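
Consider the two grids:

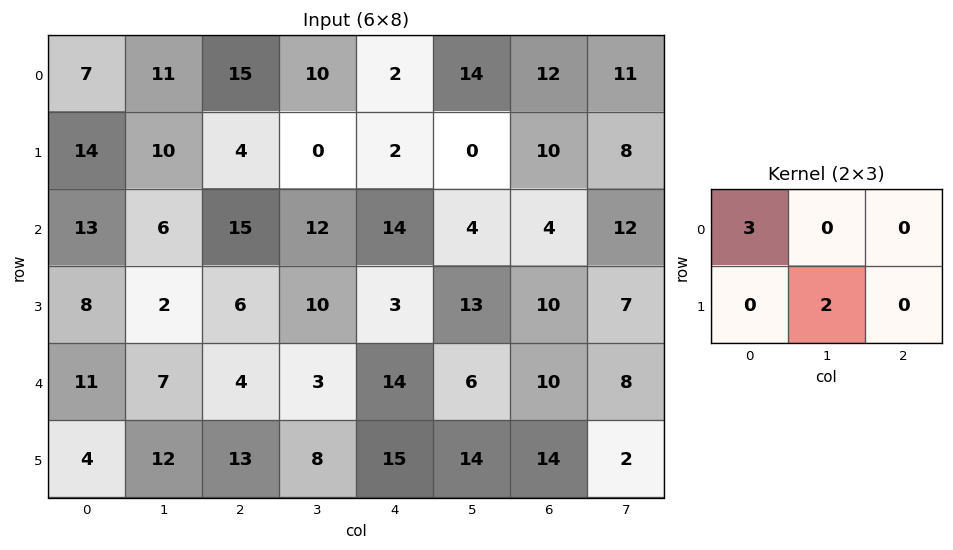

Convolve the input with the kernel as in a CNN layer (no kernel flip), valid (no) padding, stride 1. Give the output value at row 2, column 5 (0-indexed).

The receptive field on the input at this output position is [4 4 12 / 13 10 7]. Elementwise product with the kernel and sum: 4·3 + 10·2.

32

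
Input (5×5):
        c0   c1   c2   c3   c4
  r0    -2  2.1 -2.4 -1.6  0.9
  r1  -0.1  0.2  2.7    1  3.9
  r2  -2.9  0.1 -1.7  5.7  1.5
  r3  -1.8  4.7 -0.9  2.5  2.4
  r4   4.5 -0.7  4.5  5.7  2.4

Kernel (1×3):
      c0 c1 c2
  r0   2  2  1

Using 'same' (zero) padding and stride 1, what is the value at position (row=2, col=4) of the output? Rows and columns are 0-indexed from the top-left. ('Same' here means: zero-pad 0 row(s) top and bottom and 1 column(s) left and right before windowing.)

14.4

The receptive field on the zero-padded input at this output position is [5.7 1.5 0]. Elementwise product with the kernel and sum: 5.7·2 + 1.5·2 + 0·1.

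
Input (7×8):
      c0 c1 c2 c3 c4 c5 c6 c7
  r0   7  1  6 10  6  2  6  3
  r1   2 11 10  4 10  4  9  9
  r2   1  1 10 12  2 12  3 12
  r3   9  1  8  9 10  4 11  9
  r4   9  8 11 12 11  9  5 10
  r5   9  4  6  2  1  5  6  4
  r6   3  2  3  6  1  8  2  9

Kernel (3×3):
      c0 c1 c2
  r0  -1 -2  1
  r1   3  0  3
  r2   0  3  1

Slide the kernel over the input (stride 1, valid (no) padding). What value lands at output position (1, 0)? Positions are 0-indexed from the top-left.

30

The receptive field on the input at this output position is [2 11 10 / 1 1 10 / 9 1 8]. Elementwise product with the kernel and sum: 2·-1 + 11·-2 + 10·1 + 1·3 + 10·3 + 1·3 + 8·1.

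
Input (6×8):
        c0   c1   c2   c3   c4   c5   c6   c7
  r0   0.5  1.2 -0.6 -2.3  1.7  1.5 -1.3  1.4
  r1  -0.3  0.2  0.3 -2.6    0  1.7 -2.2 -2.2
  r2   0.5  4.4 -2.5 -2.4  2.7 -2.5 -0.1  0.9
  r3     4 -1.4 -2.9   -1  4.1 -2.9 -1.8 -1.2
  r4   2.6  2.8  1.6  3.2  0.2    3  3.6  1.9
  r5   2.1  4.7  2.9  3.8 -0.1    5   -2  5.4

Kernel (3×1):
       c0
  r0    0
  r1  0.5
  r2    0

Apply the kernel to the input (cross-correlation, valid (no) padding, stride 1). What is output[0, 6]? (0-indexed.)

-1.1

The receptive field on the input at this output position is [-1.3 / -2.2 / -0.1]. Elementwise product with the kernel and sum: -2.2·0.5.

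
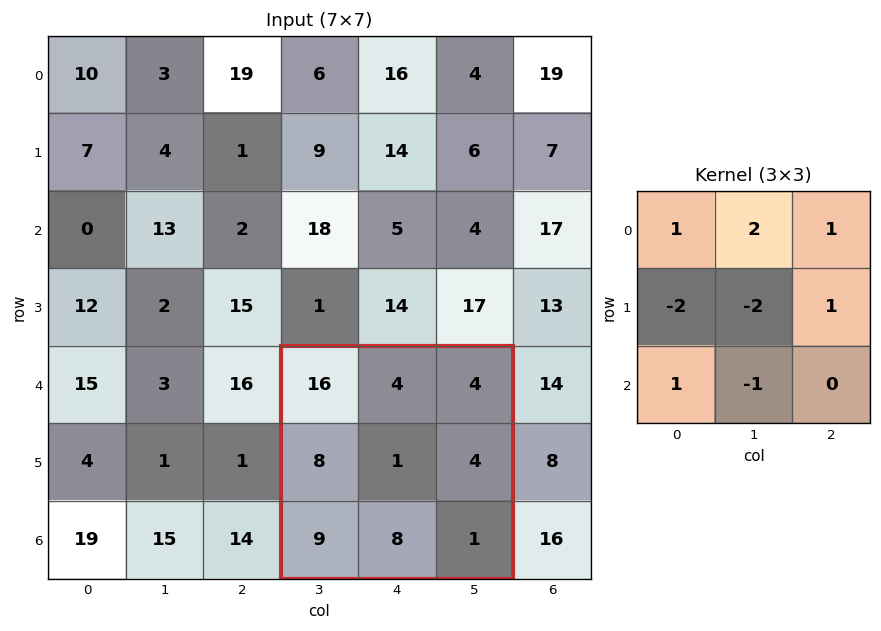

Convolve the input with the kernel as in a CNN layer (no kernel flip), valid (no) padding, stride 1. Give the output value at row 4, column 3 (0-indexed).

The receptive field on the input at this output position is [16 4 4 / 8 1 4 / 9 8 1]. Elementwise product with the kernel and sum: 16·1 + 4·2 + 4·1 + 8·-2 + 1·-2 + 4·1 + 9·1 + 8·-1.

15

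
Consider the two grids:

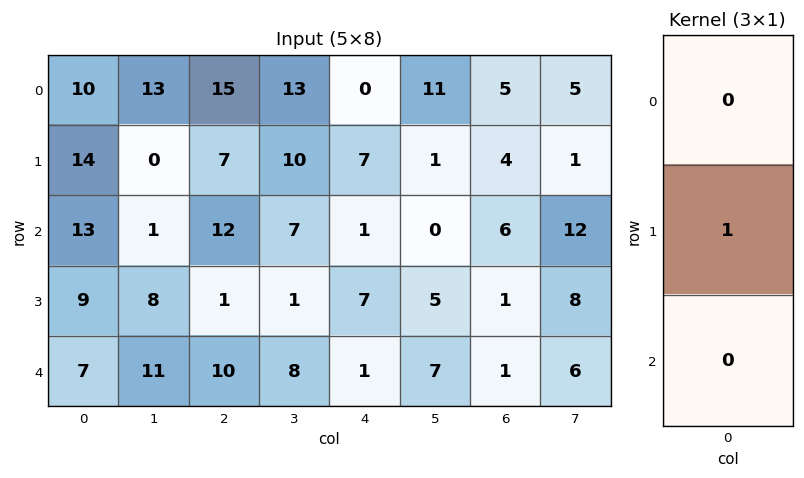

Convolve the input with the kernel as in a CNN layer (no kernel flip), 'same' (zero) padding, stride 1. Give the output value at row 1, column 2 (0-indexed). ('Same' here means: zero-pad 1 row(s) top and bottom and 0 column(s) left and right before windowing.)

7

The receptive field on the zero-padded input at this output position is [15 / 7 / 12]. Elementwise product with the kernel and sum: 7·1.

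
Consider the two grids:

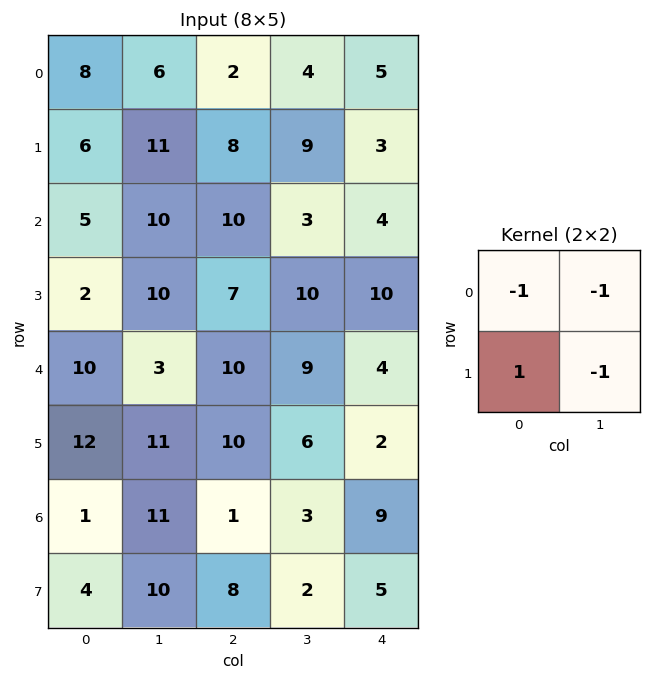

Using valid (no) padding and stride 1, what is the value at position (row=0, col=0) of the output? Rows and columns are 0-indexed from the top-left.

-19

The receptive field on the input at this output position is [8 6 / 6 11]. Elementwise product with the kernel and sum: 8·-1 + 6·-1 + 6·1 + 11·-1.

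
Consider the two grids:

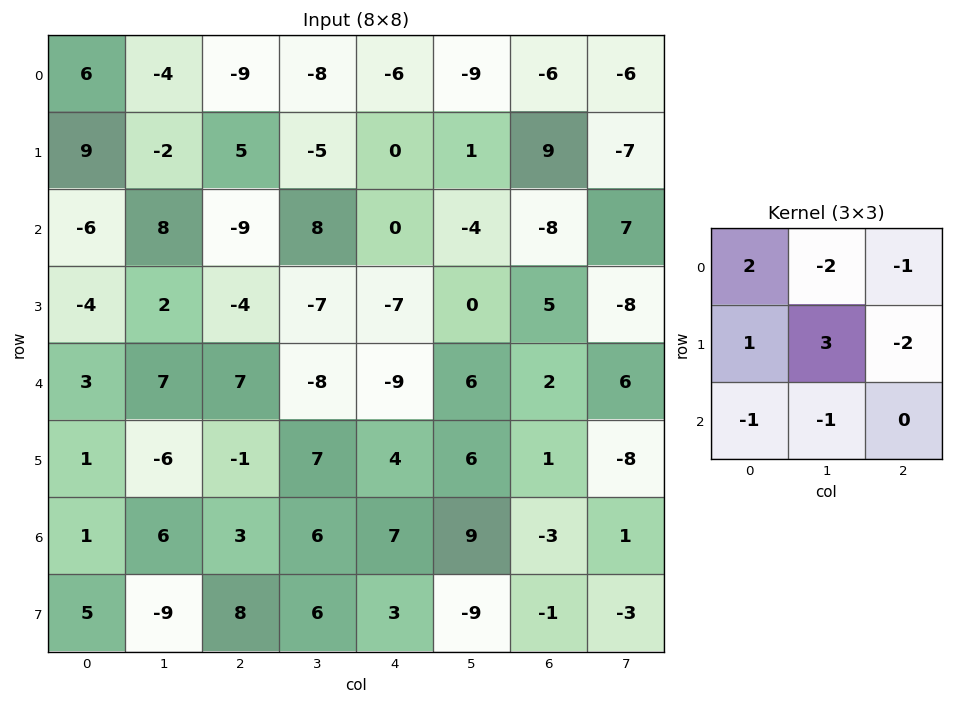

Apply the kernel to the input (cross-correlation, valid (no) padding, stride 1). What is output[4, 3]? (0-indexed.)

-10

The receptive field on the input at this output position is [-8 -9 6 / 7 4 6 / 6 7 9]. Elementwise product with the kernel and sum: -8·2 + -9·-2 + 6·-1 + 7·1 + 4·3 + 6·-2 + 6·-1 + 7·-1.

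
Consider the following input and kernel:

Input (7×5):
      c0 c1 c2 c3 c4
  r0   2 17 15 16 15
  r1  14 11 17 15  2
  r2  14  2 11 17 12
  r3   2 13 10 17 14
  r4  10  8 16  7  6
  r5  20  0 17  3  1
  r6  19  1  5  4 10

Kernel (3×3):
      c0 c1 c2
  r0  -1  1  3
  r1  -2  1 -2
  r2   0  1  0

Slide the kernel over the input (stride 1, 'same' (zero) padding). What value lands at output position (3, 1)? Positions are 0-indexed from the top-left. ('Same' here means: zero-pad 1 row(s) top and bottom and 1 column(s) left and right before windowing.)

The receptive field on the zero-padded input at this output position is [14 2 11 / 2 13 10 / 10 8 16]. Elementwise product with the kernel and sum: 14·-1 + 2·1 + 11·3 + 2·-2 + 13·1 + 10·-2 + 8·1.

18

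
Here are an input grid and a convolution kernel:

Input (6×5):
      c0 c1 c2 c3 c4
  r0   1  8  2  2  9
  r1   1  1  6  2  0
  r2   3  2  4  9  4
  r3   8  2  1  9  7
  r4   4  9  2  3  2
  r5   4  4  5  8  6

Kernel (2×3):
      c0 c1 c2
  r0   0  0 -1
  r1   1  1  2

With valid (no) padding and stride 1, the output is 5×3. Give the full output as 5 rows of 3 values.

12 9 -1
7 22 21
8 12 20
16 8 2
16 22 23

Output[0,0]: The receptive field on the input at this output position is [1 8 2 / 1 1 6]. Elementwise product with the kernel and sum: 2·-1 + 1·1 + 1·1 + 6·2.
Output[0,1]: The receptive field on the input at this output position is [8 2 2 / 1 6 2]. Elementwise product with the kernel and sum: 2·-1 + 1·1 + 6·1 + 2·2.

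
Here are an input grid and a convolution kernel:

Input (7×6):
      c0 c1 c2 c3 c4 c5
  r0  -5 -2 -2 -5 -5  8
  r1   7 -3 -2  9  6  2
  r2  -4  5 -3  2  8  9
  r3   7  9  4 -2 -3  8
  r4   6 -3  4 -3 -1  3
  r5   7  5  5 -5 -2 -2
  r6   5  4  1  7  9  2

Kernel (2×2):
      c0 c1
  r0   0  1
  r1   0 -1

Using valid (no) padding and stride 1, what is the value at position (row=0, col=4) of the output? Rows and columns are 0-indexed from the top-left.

6

The receptive field on the input at this output position is [-5 8 / 6 2]. Elementwise product with the kernel and sum: 8·1 + 2·-1.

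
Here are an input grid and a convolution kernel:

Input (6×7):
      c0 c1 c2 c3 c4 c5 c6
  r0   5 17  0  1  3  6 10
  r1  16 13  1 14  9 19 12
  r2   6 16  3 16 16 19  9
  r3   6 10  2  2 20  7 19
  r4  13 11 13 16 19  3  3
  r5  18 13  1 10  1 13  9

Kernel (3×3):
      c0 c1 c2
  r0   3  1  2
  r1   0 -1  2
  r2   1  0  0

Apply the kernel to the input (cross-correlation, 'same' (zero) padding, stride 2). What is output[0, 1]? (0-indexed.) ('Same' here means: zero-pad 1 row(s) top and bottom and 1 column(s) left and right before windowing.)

The receptive field on the zero-padded input at this output position is [0 0 0 / 17 0 1 / 13 1 14]. Elementwise product with the kernel and sum: 0·3 + 0·1 + 0·2 + 0·-1 + 1·2 + 13·1.

15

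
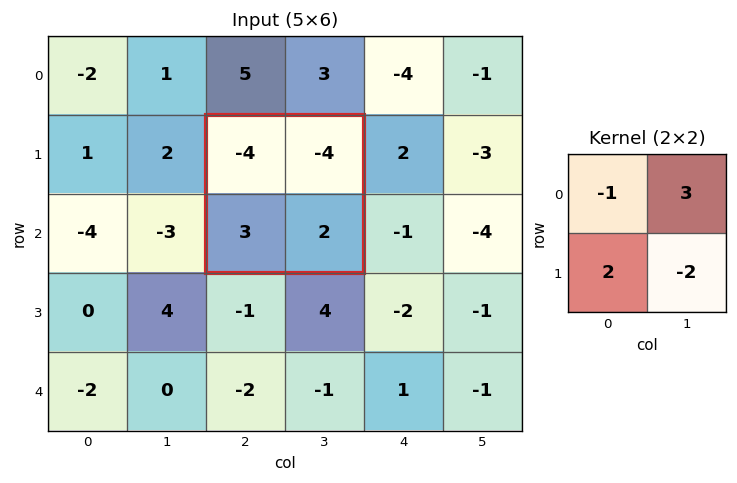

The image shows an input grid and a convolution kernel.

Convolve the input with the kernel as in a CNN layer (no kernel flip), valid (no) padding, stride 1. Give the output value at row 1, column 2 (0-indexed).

-6

The receptive field on the input at this output position is [-4 -4 / 3 2]. Elementwise product with the kernel and sum: -4·-1 + -4·3 + 3·2 + 2·-2.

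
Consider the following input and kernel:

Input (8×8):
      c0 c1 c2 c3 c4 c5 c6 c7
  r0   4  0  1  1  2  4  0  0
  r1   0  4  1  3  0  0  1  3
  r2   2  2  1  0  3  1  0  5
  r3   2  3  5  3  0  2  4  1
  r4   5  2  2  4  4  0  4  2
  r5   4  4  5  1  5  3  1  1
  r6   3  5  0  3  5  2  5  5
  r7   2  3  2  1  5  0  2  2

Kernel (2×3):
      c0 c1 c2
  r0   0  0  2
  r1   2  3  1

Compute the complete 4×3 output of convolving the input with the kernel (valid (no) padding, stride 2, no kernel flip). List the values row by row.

15 15 1
20 25 10
29 26 28
15 22 22

Output[0,0]: The receptive field on the input at this output position is [4 0 1 / 0 4 1]. Elementwise product with the kernel and sum: 1·2 + 0·2 + 4·3 + 1·1.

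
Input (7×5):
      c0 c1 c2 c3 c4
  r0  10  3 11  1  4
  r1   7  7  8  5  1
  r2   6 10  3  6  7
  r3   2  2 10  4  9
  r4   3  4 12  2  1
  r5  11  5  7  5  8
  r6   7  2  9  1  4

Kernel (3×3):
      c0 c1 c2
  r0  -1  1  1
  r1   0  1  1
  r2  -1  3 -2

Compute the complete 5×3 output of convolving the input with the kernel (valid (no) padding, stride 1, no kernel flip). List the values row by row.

37 9 1
5 35 -5
4 41 15
16 32 -2
6 45 -10

Output[0,0]: The receptive field on the input at this output position is [10 3 11 / 7 7 8 / 6 10 3]. Elementwise product with the kernel and sum: 10·-1 + 3·1 + 11·1 + 7·1 + 8·1 + 6·-1 + 10·3 + 3·-2.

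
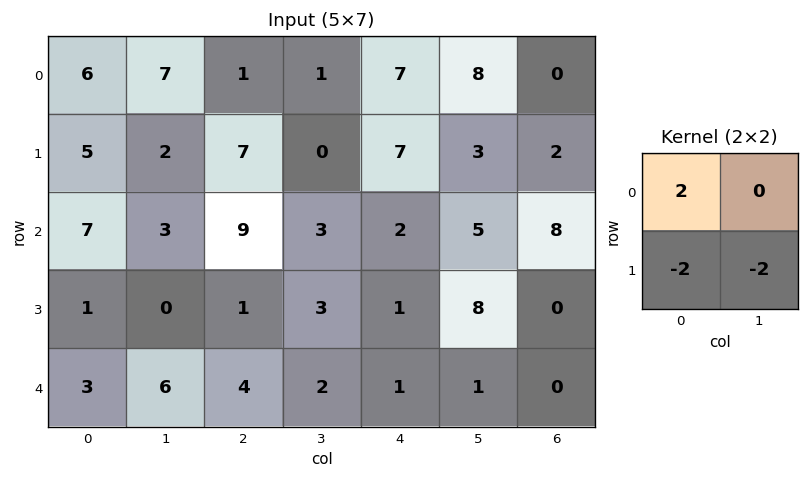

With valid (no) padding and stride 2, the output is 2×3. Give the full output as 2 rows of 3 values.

-2 -12 -6
12 10 -14

Output[0,0]: The receptive field on the input at this output position is [6 7 / 5 2]. Elementwise product with the kernel and sum: 6·2 + 5·-2 + 2·-2.
Output[0,1]: The receptive field on the input at this output position is [1 1 / 7 0]. Elementwise product with the kernel and sum: 1·2 + 7·-2 + 0·-2.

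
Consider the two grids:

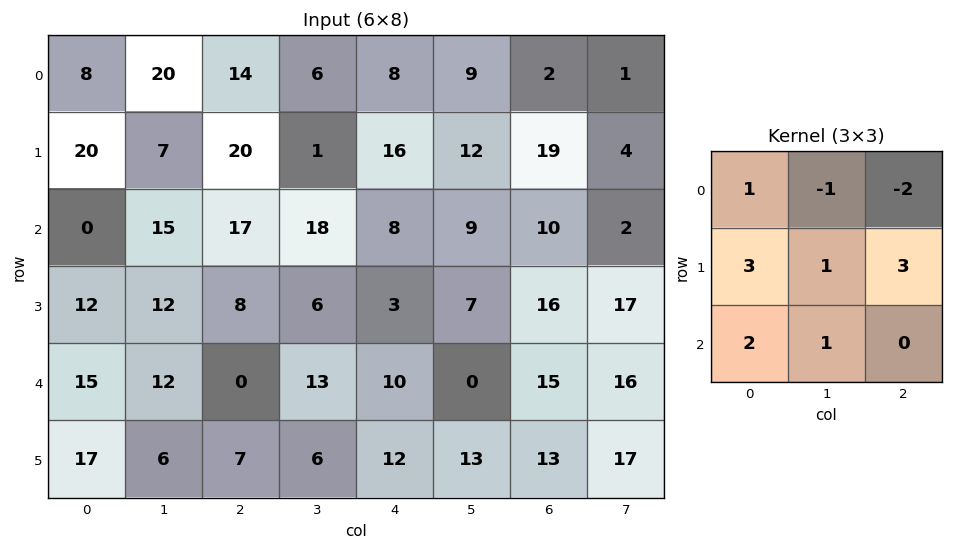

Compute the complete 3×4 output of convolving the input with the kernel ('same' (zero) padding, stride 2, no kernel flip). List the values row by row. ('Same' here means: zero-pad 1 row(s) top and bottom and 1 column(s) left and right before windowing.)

88 126 71 75
23 133 65 58
32 86 62 59

Output[0,0]: The receptive field on the zero-padded input at this output position is [0 0 0 / 0 8 20 / 0 20 7]. Elementwise product with the kernel and sum: 0·1 + 0·-1 + 0·-2 + 0·3 + 8·1 + 20·3 + 0·2 + 20·1.
Output[0,1]: The receptive field on the zero-padded input at this output position is [0 0 0 / 20 14 6 / 7 20 1]. Elementwise product with the kernel and sum: 0·1 + 0·-1 + 0·-2 + 20·3 + 14·1 + 6·3 + 7·2 + 20·1.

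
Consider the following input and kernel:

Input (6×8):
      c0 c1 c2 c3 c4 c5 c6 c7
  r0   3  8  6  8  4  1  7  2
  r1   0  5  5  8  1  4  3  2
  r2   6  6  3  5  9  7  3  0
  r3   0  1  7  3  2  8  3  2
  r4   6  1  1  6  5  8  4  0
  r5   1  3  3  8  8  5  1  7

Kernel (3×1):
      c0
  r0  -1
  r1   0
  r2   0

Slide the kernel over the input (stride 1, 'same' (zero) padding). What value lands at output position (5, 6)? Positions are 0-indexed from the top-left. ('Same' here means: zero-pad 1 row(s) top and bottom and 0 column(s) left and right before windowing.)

The receptive field on the zero-padded input at this output position is [4 / 1 / 0]. Elementwise product with the kernel and sum: 4·-1.

-4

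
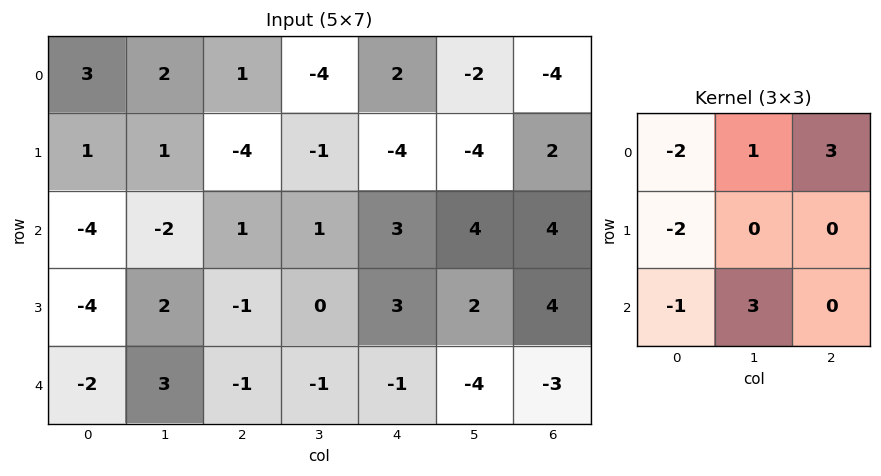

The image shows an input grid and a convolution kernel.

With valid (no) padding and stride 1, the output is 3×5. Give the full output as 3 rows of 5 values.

-5 -12 10 14 -1
5 -10 -6 -7 7
28 -2 8 11 -7

Output[0,0]: The receptive field on the input at this output position is [3 2 1 / 1 1 -4 / -4 -2 1]. Elementwise product with the kernel and sum: 3·-2 + 2·1 + 1·3 + 1·-2 + -4·-1 + -2·3.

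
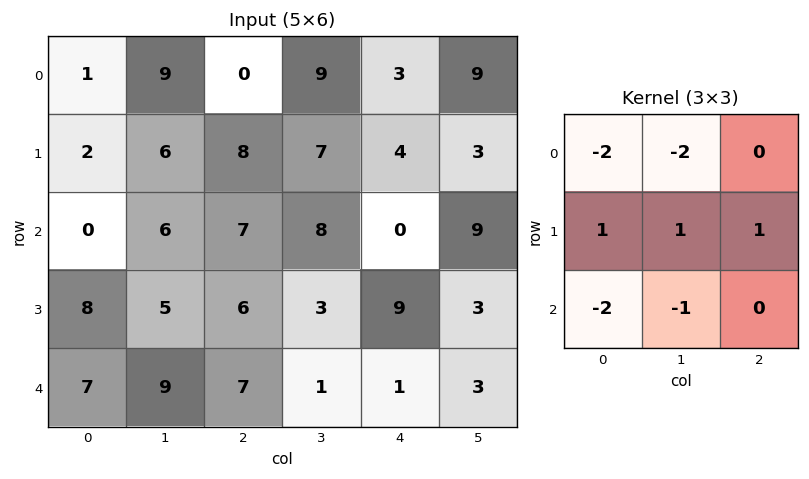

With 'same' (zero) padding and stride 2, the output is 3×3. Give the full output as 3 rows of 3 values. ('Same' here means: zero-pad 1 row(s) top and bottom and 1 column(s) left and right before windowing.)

Output[0,0]: The receptive field on the zero-padded input at this output position is [0 0 0 / 0 1 9 / 0 2 6]. Elementwise product with the kernel and sum: 0·-2 + 0·-2 + 0·1 + 1·1 + 9·1 + 0·-2 + 2·-1.

8 -2 3
-6 -23 -20
0 -5 -19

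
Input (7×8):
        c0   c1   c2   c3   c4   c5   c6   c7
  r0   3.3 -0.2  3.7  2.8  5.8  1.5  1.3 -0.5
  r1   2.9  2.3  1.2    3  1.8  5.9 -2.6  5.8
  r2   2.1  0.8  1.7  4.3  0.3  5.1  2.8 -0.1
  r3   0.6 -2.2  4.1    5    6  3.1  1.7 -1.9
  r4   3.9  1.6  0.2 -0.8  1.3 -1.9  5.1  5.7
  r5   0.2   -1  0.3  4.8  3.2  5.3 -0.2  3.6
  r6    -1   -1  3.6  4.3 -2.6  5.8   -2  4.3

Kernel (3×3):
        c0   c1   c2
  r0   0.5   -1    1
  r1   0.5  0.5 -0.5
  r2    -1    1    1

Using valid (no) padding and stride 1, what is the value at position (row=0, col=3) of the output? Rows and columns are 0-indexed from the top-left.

The receptive field on the input at this output position is [2.8 5.8 1.5 / 3 1.8 5.9 / 4.3 0.3 5.1]. Elementwise product with the kernel and sum: 2.8·0.5 + 5.8·-1 + 1.5·1 + 3·0.5 + 1.8·0.5 + 5.9·-0.5 + 4.3·-1 + 0.3·1 + 5.1·1.

-2.35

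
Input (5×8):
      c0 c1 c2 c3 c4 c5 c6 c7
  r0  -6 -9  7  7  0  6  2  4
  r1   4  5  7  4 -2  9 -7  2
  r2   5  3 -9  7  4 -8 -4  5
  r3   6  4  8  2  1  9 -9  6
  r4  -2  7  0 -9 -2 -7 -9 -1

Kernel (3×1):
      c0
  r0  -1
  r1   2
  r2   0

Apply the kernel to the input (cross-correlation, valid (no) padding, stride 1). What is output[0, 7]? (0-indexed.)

0

The receptive field on the input at this output position is [4 / 2 / 5]. Elementwise product with the kernel and sum: 4·-1 + 2·2.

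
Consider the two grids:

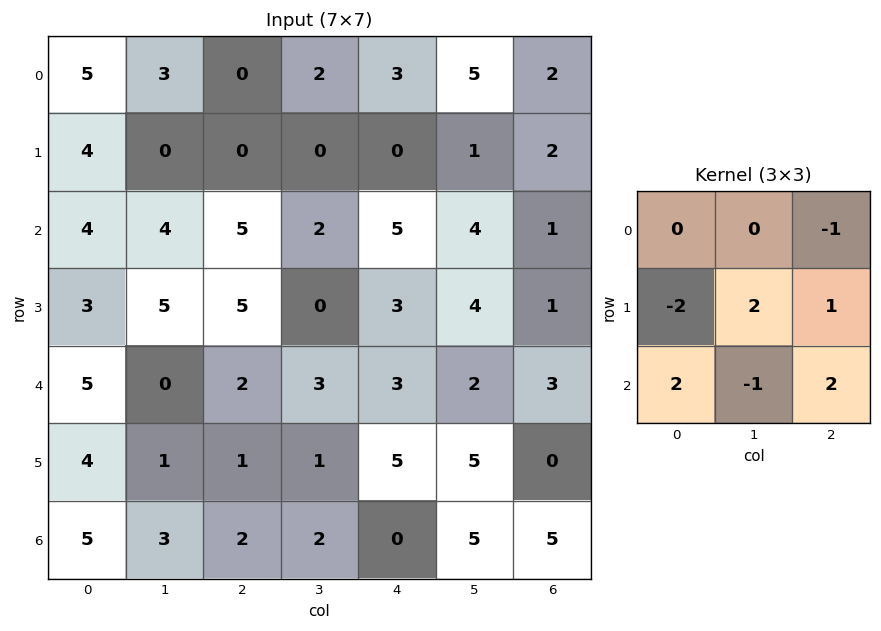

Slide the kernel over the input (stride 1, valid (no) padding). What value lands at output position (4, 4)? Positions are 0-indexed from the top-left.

2

The receptive field on the input at this output position is [3 2 3 / 5 5 0 / 0 5 5]. Elementwise product with the kernel and sum: 3·-1 + 5·-2 + 5·2 + 0·1 + 0·2 + 5·-1 + 5·2.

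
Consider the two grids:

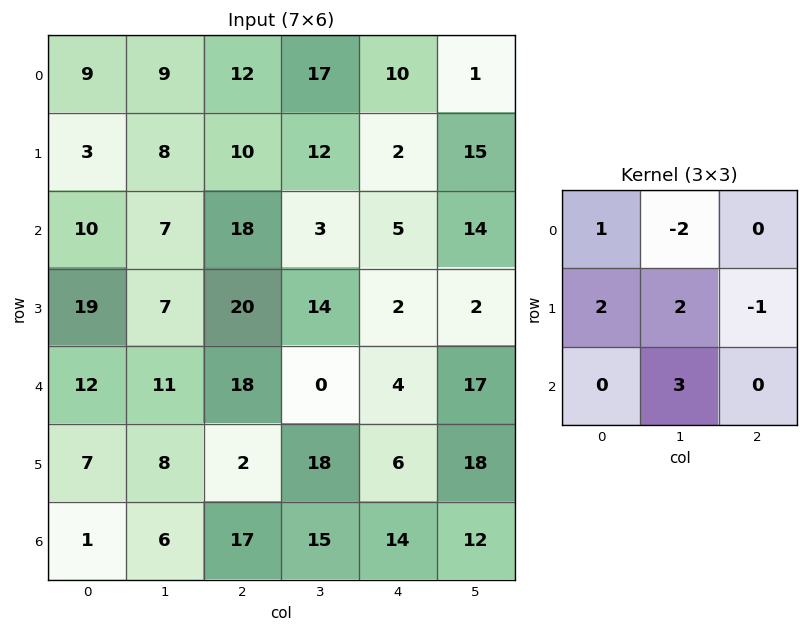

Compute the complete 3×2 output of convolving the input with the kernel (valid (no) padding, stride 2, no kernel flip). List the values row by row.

24 29
61 78
36 97

Output[0,0]: The receptive field on the input at this output position is [9 9 12 / 3 8 10 / 10 7 18]. Elementwise product with the kernel and sum: 9·1 + 9·-2 + 3·2 + 8·2 + 10·-1 + 7·3.
Output[0,1]: The receptive field on the input at this output position is [12 17 10 / 10 12 2 / 18 3 5]. Elementwise product with the kernel and sum: 12·1 + 17·-2 + 10·2 + 12·2 + 2·-1 + 3·3.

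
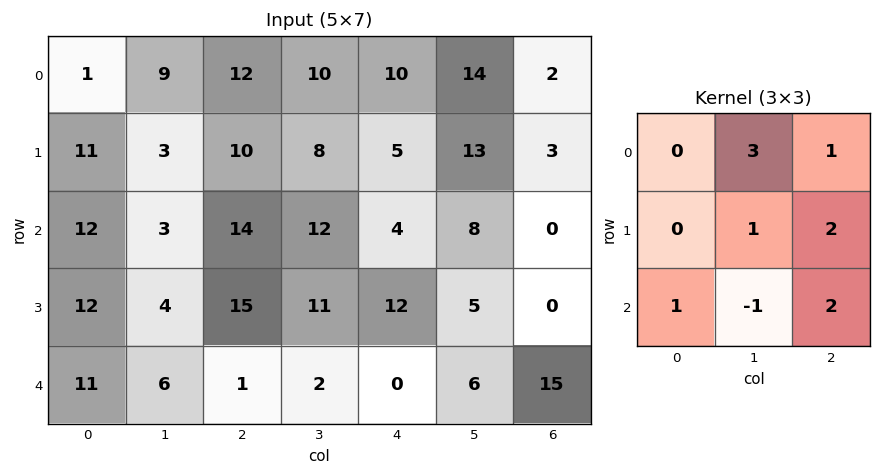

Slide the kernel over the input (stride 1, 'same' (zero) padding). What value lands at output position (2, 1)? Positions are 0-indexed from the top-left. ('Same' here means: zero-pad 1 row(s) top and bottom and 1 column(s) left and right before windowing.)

The receptive field on the zero-padded input at this output position is [11 3 10 / 12 3 14 / 12 4 15]. Elementwise product with the kernel and sum: 3·3 + 10·1 + 3·1 + 14·2 + 12·1 + 4·-1 + 15·2.

88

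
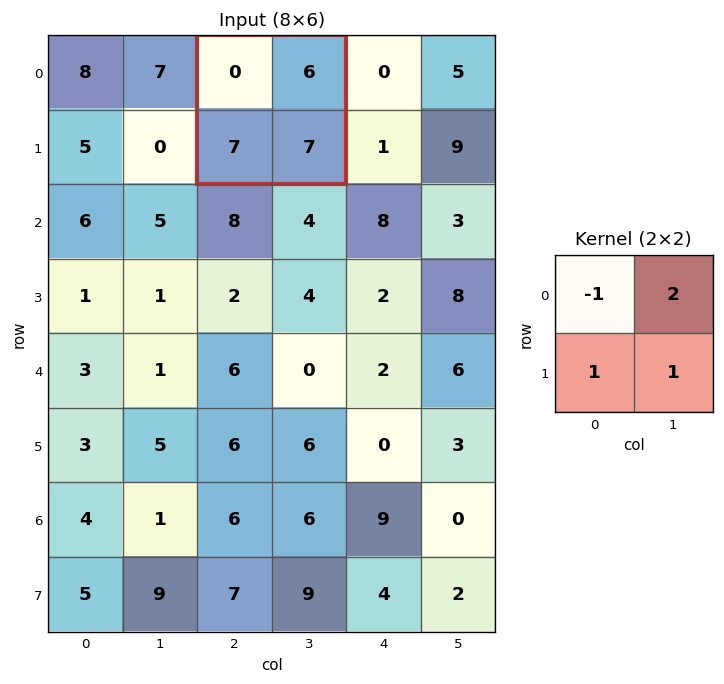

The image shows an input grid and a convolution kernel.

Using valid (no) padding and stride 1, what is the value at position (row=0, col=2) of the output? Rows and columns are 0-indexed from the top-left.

The receptive field on the input at this output position is [0 6 / 7 7]. Elementwise product with the kernel and sum: 0·-1 + 6·2 + 7·1 + 7·1.

26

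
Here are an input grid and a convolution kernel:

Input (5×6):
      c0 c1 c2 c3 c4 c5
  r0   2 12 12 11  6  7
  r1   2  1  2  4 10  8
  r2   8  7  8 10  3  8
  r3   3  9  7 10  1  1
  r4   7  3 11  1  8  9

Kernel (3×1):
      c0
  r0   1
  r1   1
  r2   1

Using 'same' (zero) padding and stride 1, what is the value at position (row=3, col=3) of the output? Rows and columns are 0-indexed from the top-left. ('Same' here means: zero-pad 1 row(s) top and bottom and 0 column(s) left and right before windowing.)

The receptive field on the zero-padded input at this output position is [10 / 10 / 1]. Elementwise product with the kernel and sum: 10·1 + 10·1 + 1·1.

21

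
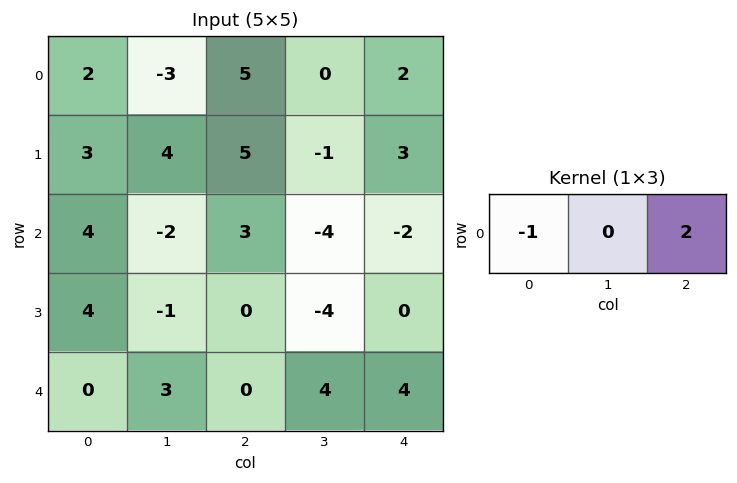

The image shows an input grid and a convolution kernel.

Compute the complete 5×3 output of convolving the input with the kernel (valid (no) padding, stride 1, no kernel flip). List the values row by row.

8 3 -1
7 -6 1
2 -6 -7
-4 -7 0
0 5 8

Output[0,0]: The receptive field on the input at this output position is [2 -3 5]. Elementwise product with the kernel and sum: 2·-1 + 5·2.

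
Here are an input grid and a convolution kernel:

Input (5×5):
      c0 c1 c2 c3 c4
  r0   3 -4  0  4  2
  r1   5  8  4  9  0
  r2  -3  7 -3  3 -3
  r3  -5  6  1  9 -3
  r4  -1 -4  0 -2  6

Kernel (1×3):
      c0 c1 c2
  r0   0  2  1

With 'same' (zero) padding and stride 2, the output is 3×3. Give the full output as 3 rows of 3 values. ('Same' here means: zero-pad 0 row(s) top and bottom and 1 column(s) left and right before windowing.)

2 4 4
1 -3 -6
-6 -2 12

Output[0,0]: The receptive field on the zero-padded input at this output position is [0 3 -4]. Elementwise product with the kernel and sum: 3·2 + -4·1.
Output[0,1]: The receptive field on the zero-padded input at this output position is [-4 0 4]. Elementwise product with the kernel and sum: 0·2 + 4·1.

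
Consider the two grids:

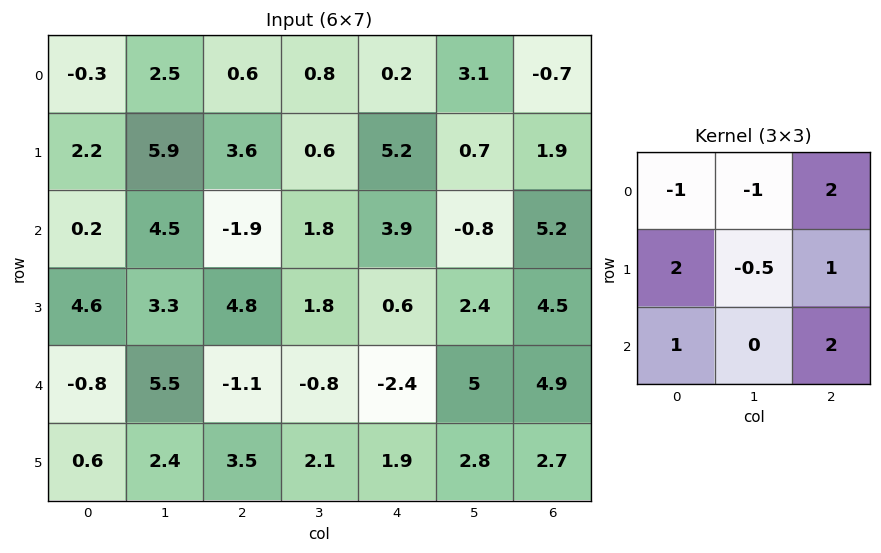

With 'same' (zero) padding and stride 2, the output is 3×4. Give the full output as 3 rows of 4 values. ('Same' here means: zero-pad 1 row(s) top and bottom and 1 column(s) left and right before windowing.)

Output[0,0]: The receptive field on the zero-padded input at this output position is [0 0 0 / 0 -0.3 2.5 / 0 2.2 5.9]. Elementwise product with the kernel and sum: 0·-1 + 0·-1 + 0·2 + 0·2 + -0.3·-0.5 + 2.5·1 + 0·1 + 5.9·2.

14.45 12.6 6.6 7.25
20.6 10.35 3.05 -4.4
12.7 12.85 14.7 3.45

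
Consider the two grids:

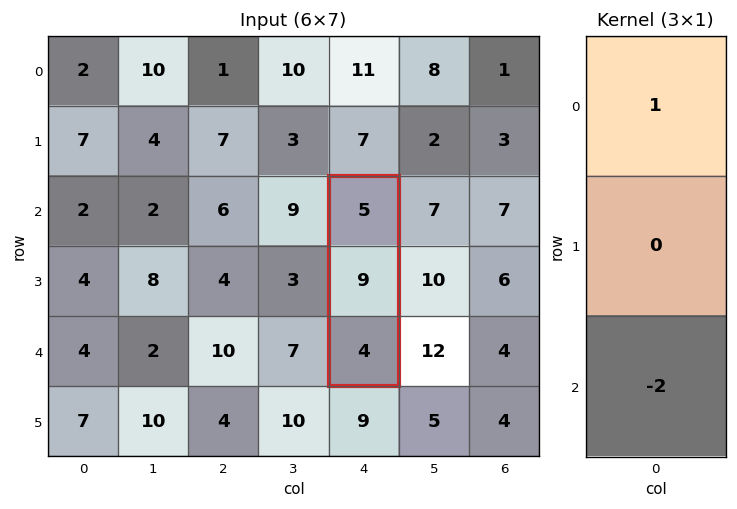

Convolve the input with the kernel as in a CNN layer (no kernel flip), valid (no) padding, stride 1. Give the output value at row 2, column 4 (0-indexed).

-3

The receptive field on the input at this output position is [5 / 9 / 4]. Elementwise product with the kernel and sum: 5·1 + 4·-2.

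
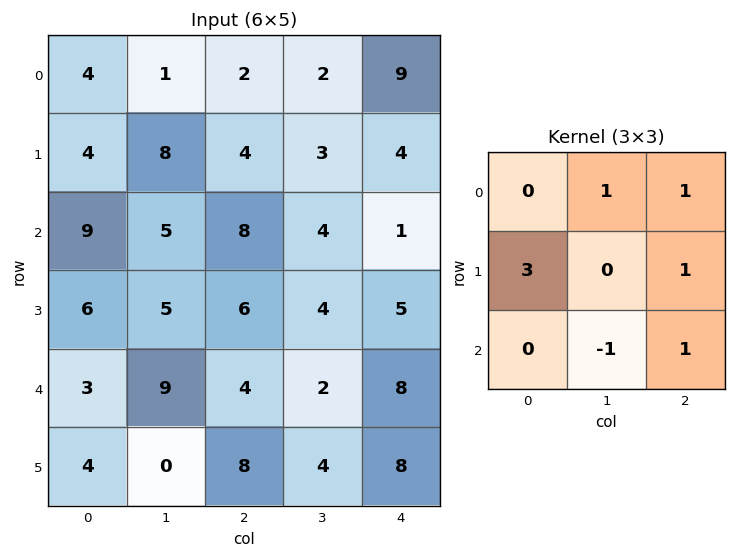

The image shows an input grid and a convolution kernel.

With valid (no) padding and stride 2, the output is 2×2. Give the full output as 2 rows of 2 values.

Output[0,0]: The receptive field on the input at this output position is [4 1 2 / 4 8 4 / 9 5 8]. Elementwise product with the kernel and sum: 1·1 + 2·1 + 4·3 + 4·1 + 5·-1 + 8·1.
Output[0,1]: The receptive field on the input at this output position is [2 2 9 / 4 3 4 / 8 4 1]. Elementwise product with the kernel and sum: 2·1 + 9·1 + 4·3 + 4·1 + 4·-1 + 1·1.

22 24
32 34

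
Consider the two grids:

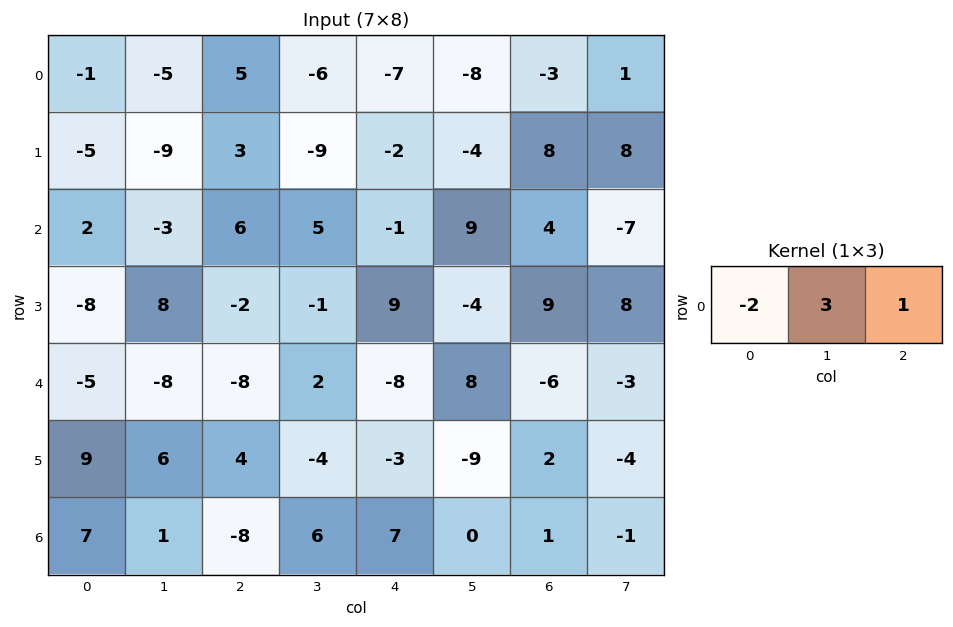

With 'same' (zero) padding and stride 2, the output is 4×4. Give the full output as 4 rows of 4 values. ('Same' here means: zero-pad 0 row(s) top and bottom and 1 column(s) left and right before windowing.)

Output[0,0]: The receptive field on the zero-padded input at this output position is [0 -1 -5]. Elementwise product with the kernel and sum: 0·-2 + -1·3 + -5·1.

-8 19 -17 8
3 29 -4 -13
-23 -6 -20 -37
22 -20 9 2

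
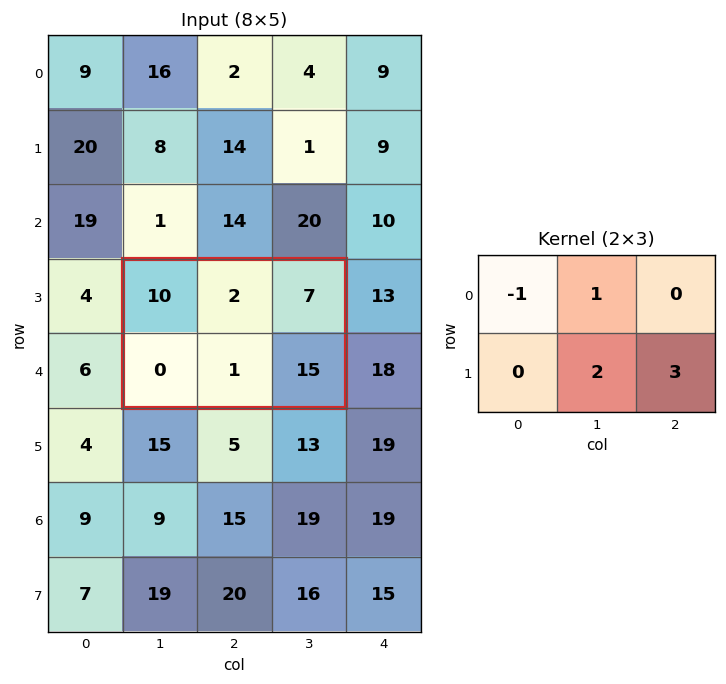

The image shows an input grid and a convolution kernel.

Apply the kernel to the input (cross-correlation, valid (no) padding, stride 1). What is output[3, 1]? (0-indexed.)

39

The receptive field on the input at this output position is [10 2 7 / 0 1 15]. Elementwise product with the kernel and sum: 10·-1 + 2·1 + 1·2 + 15·3.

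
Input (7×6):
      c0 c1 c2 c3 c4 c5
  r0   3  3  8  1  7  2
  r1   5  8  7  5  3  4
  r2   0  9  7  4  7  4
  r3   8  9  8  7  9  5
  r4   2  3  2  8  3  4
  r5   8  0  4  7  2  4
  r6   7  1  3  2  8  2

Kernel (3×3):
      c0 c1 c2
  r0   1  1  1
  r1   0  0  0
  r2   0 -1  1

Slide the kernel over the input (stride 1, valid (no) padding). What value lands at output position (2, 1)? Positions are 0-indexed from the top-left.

The receptive field on the input at this output position is [9 7 4 / 9 8 7 / 3 2 8]. Elementwise product with the kernel and sum: 9·1 + 7·1 + 4·1 + 2·-1 + 8·1.

26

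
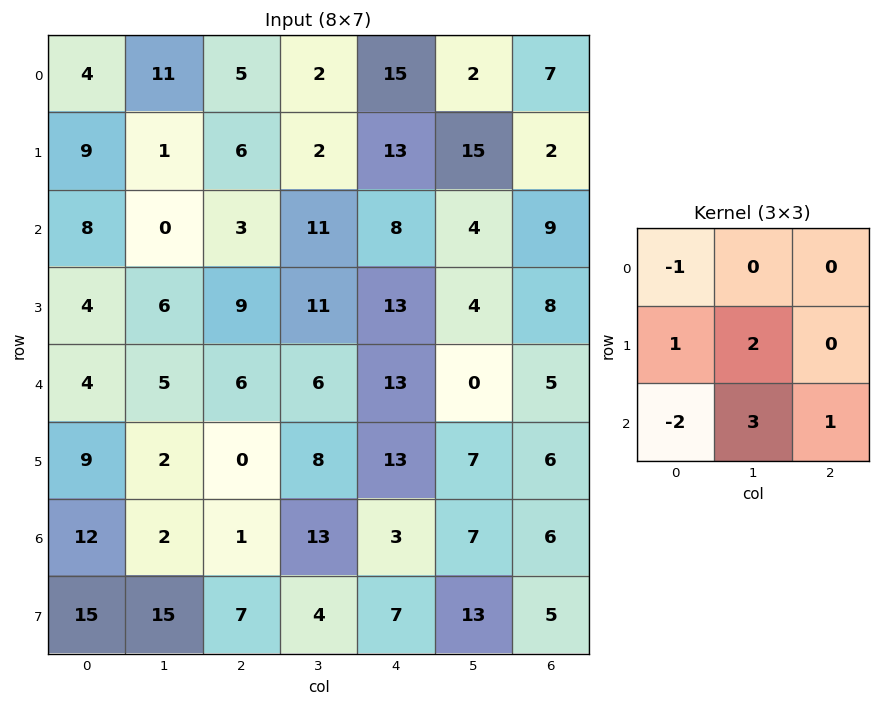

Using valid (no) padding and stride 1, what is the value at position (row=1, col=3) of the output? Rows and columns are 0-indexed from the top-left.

The receptive field on the input at this output position is [2 13 15 / 11 8 4 / 11 13 4]. Elementwise product with the kernel and sum: 2·-1 + 11·1 + 8·2 + 11·-2 + 13·3 + 4·1.

46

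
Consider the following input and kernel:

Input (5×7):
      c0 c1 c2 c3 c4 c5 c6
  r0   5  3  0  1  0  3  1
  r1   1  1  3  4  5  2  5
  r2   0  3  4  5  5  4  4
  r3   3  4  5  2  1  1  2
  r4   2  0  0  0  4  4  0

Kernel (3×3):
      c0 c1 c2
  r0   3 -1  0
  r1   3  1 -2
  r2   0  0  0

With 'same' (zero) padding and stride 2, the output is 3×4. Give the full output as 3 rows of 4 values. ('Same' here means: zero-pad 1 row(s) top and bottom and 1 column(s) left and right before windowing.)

-1 7 -3 10
-7 3 19 17
-1 7 1 13

Output[0,0]: The receptive field on the zero-padded input at this output position is [0 0 0 / 0 5 3 / 0 1 1]. Elementwise product with the kernel and sum: 0·3 + 0·-1 + 0·3 + 5·1 + 3·-2.
Output[0,1]: The receptive field on the zero-padded input at this output position is [0 0 0 / 3 0 1 / 1 3 4]. Elementwise product with the kernel and sum: 0·3 + 0·-1 + 3·3 + 0·1 + 1·-2.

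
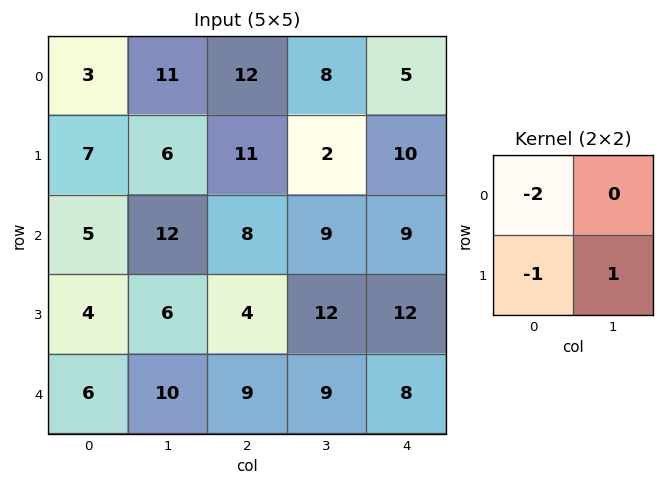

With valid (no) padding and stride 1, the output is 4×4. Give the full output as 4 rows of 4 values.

-7 -17 -33 -8
-7 -16 -21 -4
-8 -26 -8 -18
-4 -13 -8 -25

Output[0,0]: The receptive field on the input at this output position is [3 11 / 7 6]. Elementwise product with the kernel and sum: 3·-2 + 7·-1 + 6·1.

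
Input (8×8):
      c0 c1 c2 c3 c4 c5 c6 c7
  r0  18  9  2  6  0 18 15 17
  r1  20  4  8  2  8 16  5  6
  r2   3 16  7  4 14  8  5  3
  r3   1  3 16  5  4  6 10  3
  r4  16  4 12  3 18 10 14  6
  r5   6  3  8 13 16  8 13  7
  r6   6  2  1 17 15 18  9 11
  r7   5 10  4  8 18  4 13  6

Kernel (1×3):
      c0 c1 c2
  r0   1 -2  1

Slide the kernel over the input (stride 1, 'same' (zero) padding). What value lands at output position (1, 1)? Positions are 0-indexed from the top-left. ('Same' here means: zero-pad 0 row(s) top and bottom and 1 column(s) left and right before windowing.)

The receptive field on the zero-padded input at this output position is [20 4 8]. Elementwise product with the kernel and sum: 20·1 + 4·-2 + 8·1.

20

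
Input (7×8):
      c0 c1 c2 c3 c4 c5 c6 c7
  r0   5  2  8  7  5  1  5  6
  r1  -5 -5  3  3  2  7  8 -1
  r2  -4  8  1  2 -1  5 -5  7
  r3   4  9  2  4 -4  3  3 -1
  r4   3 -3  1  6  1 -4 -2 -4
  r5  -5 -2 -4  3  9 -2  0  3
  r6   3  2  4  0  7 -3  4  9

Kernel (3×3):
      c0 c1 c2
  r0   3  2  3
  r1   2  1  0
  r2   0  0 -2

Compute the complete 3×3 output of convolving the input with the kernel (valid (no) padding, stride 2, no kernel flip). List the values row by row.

Output[0,0]: The receptive field on the input at this output position is [5 2 8 / -5 -5 3 / -4 8 1]. Elementwise product with the kernel and sum: 5·3 + 2·2 + 8·3 + -5·2 + -5·1 + 1·-2.
Output[0,1]: The receptive field on the input at this output position is [8 7 5 / 3 3 2 / 1 2 -1]. Elementwise product with the kernel and sum: 8·3 + 7·2 + 5·3 + 3·2 + 3·1 + -1·-2.

26 64 53
22 10 -9
-14 -1 -3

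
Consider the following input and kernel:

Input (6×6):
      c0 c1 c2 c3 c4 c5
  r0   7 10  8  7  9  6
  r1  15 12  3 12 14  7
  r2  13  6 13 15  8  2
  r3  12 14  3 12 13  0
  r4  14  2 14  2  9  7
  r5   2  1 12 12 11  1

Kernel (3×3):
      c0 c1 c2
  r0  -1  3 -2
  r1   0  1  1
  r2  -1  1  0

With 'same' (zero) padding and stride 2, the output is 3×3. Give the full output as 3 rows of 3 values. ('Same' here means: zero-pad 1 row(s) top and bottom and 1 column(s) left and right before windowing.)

32 6 17
52 -10 27
26 -2 42

Output[0,0]: The receptive field on the zero-padded input at this output position is [0 0 0 / 0 7 10 / 0 15 12]. Elementwise product with the kernel and sum: 0·-1 + 0·3 + 0·-2 + 7·1 + 10·1 + 0·-1 + 15·1.
Output[0,1]: The receptive field on the zero-padded input at this output position is [0 0 0 / 10 8 7 / 12 3 12]. Elementwise product with the kernel and sum: 0·-1 + 0·3 + 0·-2 + 8·1 + 7·1 + 12·-1 + 3·1.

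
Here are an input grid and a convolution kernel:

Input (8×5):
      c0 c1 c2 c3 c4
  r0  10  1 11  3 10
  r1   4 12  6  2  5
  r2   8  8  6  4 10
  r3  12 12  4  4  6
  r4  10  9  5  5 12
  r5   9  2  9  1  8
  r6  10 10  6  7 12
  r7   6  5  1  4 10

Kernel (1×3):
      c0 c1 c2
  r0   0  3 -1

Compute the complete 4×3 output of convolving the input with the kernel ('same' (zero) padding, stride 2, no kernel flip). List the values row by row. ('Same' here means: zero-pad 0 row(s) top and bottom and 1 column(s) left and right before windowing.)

29 30 30
16 14 30
21 10 36
20 11 36

Output[0,0]: The receptive field on the zero-padded input at this output position is [0 10 1]. Elementwise product with the kernel and sum: 10·3 + 1·-1.
Output[0,1]: The receptive field on the zero-padded input at this output position is [1 11 3]. Elementwise product with the kernel and sum: 11·3 + 3·-1.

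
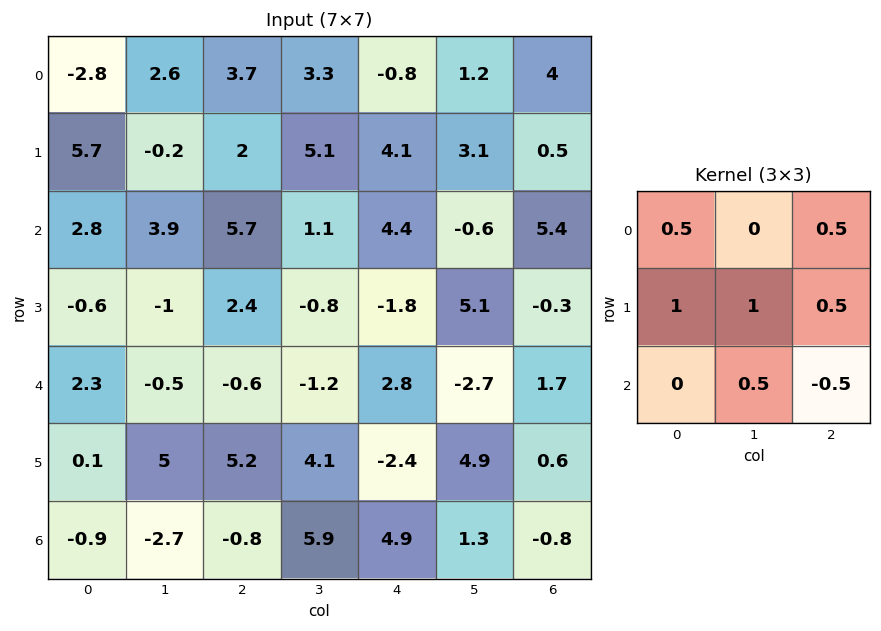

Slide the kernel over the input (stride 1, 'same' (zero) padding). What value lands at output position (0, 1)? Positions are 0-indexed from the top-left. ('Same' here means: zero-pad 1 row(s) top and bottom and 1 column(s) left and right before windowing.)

0.55

The receptive field on the zero-padded input at this output position is [0 0 0 / -2.8 2.6 3.7 / 5.7 -0.2 2]. Elementwise product with the kernel and sum: 0·0.5 + 0·0.5 + -2.8·1 + 2.6·1 + 3.7·0.5 + -0.2·0.5 + 2·-0.5.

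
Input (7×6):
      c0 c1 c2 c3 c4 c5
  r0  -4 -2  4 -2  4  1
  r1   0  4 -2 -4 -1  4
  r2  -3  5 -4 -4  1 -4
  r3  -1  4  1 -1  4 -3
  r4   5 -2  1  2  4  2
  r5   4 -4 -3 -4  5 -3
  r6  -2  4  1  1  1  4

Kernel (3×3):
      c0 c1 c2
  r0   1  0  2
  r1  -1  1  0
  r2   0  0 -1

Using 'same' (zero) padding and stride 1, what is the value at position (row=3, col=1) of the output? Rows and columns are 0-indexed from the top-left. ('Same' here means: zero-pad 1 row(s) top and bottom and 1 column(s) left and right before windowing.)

The receptive field on the zero-padded input at this output position is [-3 5 -4 / -1 4 1 / 5 -2 1]. Elementwise product with the kernel and sum: -3·1 + -4·2 + -1·-1 + 4·1 + 1·-1.

-7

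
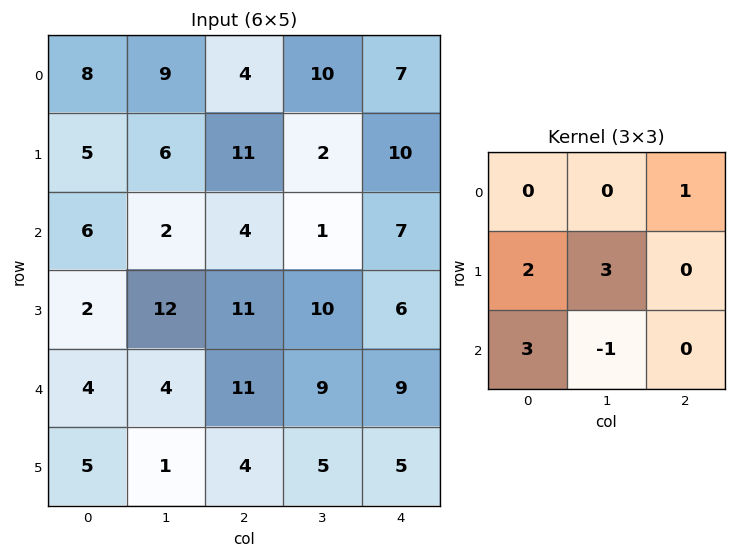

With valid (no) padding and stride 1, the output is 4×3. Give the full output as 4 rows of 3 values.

48 57 46
23 43 44
52 59 83
45 50 62

Output[0,0]: The receptive field on the input at this output position is [8 9 4 / 5 6 11 / 6 2 4]. Elementwise product with the kernel and sum: 4·1 + 5·2 + 6·3 + 6·3 + 2·-1.
Output[0,1]: The receptive field on the input at this output position is [9 4 10 / 6 11 2 / 2 4 1]. Elementwise product with the kernel and sum: 10·1 + 6·2 + 11·3 + 2·3 + 4·-1.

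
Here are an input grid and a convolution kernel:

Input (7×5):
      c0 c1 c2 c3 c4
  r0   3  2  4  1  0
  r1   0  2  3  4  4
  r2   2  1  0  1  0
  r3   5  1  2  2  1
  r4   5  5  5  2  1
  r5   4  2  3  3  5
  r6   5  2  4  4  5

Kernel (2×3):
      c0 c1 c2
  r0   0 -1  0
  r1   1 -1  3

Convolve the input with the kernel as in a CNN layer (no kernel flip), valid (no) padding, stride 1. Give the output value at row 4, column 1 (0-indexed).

The receptive field on the input at this output position is [5 5 2 / 2 3 3]. Elementwise product with the kernel and sum: 5·-1 + 2·1 + 3·-1 + 3·3.

3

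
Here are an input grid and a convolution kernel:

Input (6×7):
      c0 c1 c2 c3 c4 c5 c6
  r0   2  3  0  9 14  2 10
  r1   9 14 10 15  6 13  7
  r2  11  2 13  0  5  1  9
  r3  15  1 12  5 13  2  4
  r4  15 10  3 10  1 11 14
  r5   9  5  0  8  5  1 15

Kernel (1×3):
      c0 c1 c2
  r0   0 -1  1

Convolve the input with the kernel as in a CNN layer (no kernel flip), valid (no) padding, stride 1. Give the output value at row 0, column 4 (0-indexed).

The receptive field on the input at this output position is [14 2 10]. Elementwise product with the kernel and sum: 2·-1 + 10·1.

8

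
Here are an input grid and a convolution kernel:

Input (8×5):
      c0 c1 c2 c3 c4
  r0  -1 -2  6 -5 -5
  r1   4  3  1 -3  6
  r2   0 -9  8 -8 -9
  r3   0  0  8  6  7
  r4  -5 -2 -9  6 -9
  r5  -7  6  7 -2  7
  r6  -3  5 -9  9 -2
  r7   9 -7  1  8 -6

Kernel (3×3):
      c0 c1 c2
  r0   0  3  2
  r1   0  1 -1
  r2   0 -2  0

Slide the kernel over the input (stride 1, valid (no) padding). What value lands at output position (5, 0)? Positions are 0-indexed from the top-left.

60

The receptive field on the input at this output position is [-7 6 7 / -3 5 -9 / 9 -7 1]. Elementwise product with the kernel and sum: 6·3 + 7·2 + 5·1 + -9·-1 + -7·-2.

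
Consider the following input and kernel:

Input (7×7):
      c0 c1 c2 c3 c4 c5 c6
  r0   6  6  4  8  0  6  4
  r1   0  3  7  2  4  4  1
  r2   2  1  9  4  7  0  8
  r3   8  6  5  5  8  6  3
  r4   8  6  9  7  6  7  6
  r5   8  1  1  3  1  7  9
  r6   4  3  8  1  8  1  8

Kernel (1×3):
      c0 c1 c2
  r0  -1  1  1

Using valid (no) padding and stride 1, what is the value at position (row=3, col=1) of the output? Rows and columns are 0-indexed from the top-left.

The receptive field on the input at this output position is [6 5 5]. Elementwise product with the kernel and sum: 6·-1 + 5·1 + 5·1.

4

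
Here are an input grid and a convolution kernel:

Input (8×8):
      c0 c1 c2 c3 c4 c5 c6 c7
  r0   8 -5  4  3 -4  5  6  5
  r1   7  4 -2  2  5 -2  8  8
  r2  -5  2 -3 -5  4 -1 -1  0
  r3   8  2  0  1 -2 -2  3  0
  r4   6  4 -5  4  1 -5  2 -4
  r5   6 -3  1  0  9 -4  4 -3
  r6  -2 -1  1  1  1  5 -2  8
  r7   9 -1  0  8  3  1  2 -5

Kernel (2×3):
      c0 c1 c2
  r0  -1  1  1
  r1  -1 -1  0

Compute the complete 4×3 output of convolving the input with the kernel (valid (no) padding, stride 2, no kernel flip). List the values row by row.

-20 -5 12
-6 1 -2
-10 9 -9
-6 -7 -2

Output[0,0]: The receptive field on the input at this output position is [8 -5 4 / 7 4 -2]. Elementwise product with the kernel and sum: 8·-1 + -5·1 + 4·1 + 7·-1 + 4·-1.
Output[0,1]: The receptive field on the input at this output position is [4 3 -4 / -2 2 5]. Elementwise product with the kernel and sum: 4·-1 + 3·1 + -4·1 + -2·-1 + 2·-1.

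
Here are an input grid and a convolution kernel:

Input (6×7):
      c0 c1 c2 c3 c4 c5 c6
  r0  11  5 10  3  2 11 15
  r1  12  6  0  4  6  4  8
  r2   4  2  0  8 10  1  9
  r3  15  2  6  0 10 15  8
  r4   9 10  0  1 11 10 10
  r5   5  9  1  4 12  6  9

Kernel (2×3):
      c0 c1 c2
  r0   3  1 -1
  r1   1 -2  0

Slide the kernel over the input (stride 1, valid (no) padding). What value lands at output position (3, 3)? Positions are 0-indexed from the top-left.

The receptive field on the input at this output position is [0 10 15 / 1 11 10]. Elementwise product with the kernel and sum: 0·3 + 10·1 + 15·-1 + 1·1 + 11·-2.

-26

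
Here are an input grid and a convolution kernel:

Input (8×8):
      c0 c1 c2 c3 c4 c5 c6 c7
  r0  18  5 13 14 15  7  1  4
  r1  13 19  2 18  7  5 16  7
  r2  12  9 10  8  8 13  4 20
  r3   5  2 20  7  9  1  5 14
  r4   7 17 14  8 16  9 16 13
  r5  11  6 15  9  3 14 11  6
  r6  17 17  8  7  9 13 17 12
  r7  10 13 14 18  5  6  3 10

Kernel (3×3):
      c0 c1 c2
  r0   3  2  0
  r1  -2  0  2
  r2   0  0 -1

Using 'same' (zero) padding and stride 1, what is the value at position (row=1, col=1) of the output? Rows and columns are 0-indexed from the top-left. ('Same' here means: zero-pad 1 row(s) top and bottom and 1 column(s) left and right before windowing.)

32

The receptive field on the zero-padded input at this output position is [18 5 13 / 13 19 2 / 12 9 10]. Elementwise product with the kernel and sum: 18·3 + 5·2 + 13·-2 + 2·2 + 10·-1.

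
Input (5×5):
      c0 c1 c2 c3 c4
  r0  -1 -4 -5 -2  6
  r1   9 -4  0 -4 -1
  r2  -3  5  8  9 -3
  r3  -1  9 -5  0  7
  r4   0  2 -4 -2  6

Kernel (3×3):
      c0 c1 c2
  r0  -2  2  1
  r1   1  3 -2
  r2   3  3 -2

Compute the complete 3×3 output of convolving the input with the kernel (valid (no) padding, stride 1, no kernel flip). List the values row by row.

-24 21 59
4 27 3
74 7 -50

Output[0,0]: The receptive field on the input at this output position is [-1 -4 -5 / 9 -4 0 / -3 5 8]. Elementwise product with the kernel and sum: -1·-2 + -4·2 + -5·1 + 9·1 + -4·3 + 0·-2 + -3·3 + 5·3 + 8·-2.
Output[0,1]: The receptive field on the input at this output position is [-4 -5 -2 / -4 0 -4 / 5 8 9]. Elementwise product with the kernel and sum: -4·-2 + -5·2 + -2·1 + -4·1 + 0·3 + -4·-2 + 5·3 + 8·3 + 9·-2.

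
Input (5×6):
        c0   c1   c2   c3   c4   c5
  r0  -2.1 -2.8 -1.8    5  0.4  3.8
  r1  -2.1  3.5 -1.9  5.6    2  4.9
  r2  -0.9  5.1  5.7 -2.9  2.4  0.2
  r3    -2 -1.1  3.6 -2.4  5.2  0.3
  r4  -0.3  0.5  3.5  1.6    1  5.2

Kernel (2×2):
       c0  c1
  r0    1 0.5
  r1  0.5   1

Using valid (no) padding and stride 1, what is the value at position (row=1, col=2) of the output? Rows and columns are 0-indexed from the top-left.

0.85

The receptive field on the input at this output position is [-1.9 5.6 / 5.7 -2.9]. Elementwise product with the kernel and sum: -1.9·1 + 5.6·0.5 + 5.7·0.5 + -2.9·1.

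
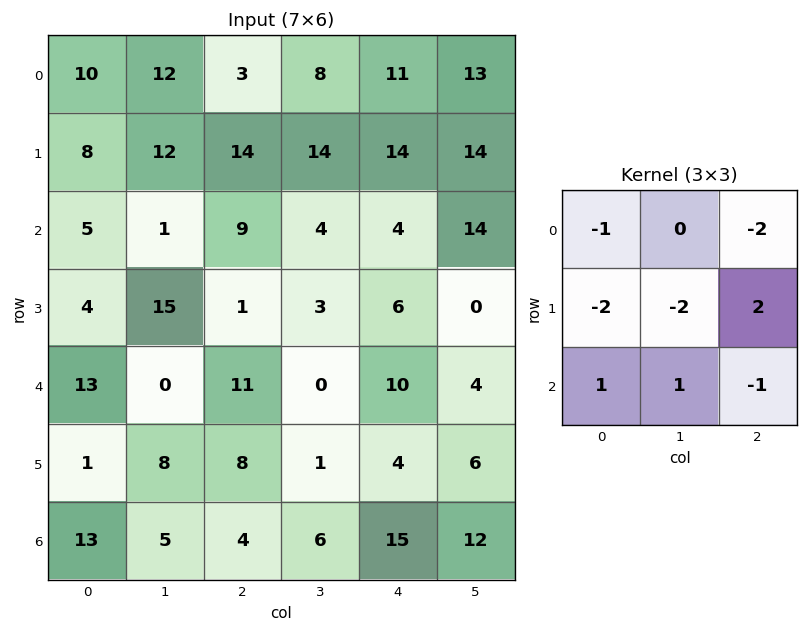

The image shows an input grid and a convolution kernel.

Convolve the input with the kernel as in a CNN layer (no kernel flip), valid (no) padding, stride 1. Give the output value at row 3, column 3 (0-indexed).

The receptive field on the input at this output position is [3 6 0 / 0 10 4 / 1 4 6]. Elementwise product with the kernel and sum: 3·-1 + 0·-2 + 0·-2 + 10·-2 + 4·2 + 1·1 + 4·1 + 6·-1.

-16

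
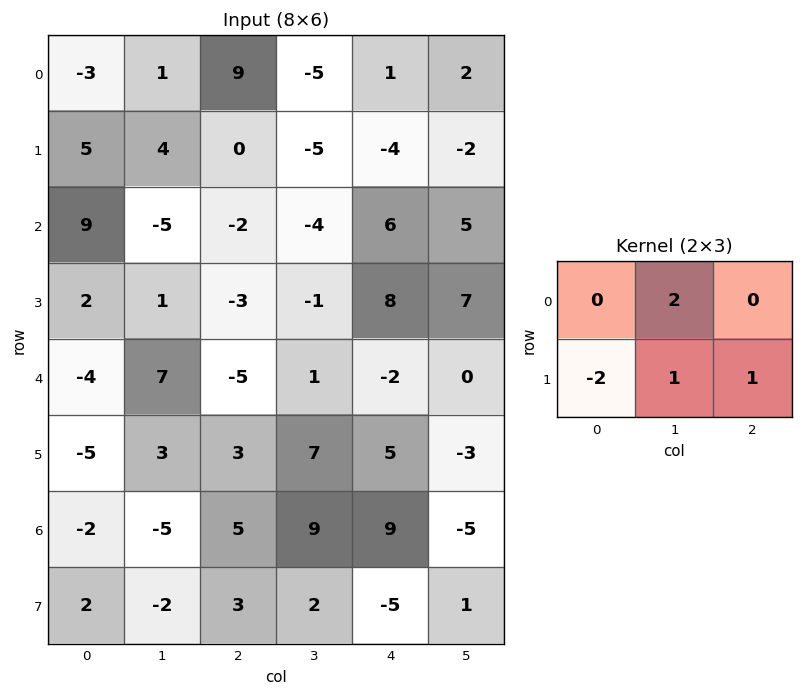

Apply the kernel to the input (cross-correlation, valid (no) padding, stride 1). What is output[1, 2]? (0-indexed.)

The receptive field on the input at this output position is [0 -5 -4 / -2 -4 6]. Elementwise product with the kernel and sum: -5·2 + -2·-2 + -4·1 + 6·1.

-4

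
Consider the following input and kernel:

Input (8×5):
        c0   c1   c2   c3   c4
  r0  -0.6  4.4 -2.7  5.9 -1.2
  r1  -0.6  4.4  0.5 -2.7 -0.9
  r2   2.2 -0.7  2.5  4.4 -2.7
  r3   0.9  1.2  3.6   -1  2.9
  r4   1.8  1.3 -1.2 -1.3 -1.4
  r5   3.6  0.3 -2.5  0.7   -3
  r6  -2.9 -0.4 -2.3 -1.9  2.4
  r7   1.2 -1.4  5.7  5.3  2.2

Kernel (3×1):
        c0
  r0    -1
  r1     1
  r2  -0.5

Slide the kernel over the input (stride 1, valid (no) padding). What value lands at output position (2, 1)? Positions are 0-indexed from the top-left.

1.25

The receptive field on the input at this output position is [-0.7 / 1.2 / 1.3]. Elementwise product with the kernel and sum: -0.7·-1 + 1.2·1 + 1.3·-0.5.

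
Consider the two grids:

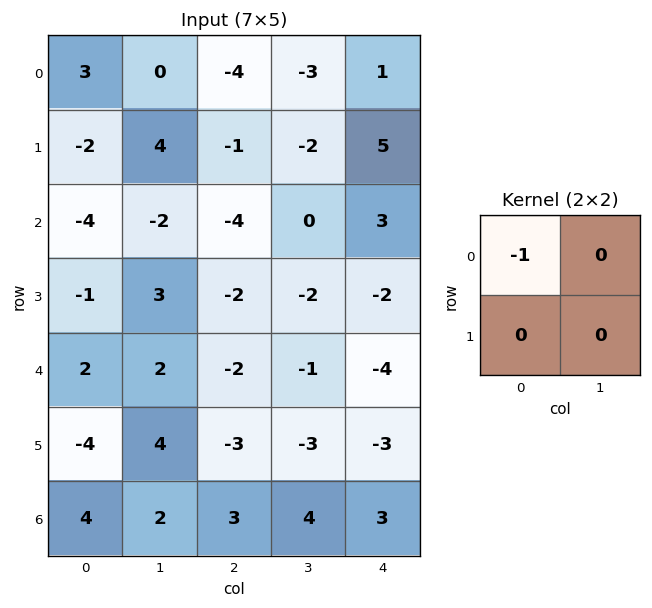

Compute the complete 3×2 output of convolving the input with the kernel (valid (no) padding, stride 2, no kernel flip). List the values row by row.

Output[0,0]: The receptive field on the input at this output position is [3 0 / -2 4]. Elementwise product with the kernel and sum: 3·-1.

-3 4
4 4
-2 2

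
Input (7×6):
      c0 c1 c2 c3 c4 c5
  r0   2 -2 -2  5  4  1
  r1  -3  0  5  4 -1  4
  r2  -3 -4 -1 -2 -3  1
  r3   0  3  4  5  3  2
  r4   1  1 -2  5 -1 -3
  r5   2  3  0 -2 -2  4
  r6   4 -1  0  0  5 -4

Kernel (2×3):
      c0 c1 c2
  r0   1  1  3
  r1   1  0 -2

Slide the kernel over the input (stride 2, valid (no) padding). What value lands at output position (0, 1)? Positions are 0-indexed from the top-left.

The receptive field on the input at this output position is [-2 5 4 / 5 4 -1]. Elementwise product with the kernel and sum: -2·1 + 5·1 + 4·3 + 5·1 + -1·-2.

22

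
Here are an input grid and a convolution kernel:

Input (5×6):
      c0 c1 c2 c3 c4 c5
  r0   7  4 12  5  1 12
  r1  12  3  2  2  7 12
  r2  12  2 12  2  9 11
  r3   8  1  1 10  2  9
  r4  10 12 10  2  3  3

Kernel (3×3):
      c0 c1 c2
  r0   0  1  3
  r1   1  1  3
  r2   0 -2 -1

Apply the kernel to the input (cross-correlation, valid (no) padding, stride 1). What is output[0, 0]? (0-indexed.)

The receptive field on the input at this output position is [7 4 12 / 12 3 2 / 12 2 12]. Elementwise product with the kernel and sum: 4·1 + 12·3 + 12·1 + 3·1 + 2·3 + 2·-2 + 12·-1.

45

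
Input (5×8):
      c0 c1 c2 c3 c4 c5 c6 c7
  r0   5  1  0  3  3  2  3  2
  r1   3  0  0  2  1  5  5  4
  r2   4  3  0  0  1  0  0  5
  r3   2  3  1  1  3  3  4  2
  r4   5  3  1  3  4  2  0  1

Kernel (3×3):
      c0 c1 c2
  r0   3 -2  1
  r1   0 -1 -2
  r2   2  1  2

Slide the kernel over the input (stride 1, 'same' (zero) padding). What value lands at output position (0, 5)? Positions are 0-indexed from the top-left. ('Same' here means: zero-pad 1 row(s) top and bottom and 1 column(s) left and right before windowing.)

9

The receptive field on the zero-padded input at this output position is [0 0 0 / 3 2 3 / 1 5 5]. Elementwise product with the kernel and sum: 0·3 + 0·-2 + 0·1 + 2·-1 + 3·-2 + 1·2 + 5·1 + 5·2.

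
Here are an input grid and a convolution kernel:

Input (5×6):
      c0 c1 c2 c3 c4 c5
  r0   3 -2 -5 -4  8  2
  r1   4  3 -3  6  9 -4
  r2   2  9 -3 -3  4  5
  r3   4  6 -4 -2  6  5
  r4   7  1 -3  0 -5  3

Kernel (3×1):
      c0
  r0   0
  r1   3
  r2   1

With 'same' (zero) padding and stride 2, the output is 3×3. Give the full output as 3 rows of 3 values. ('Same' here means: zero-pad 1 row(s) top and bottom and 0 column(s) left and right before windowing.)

Output[0,0]: The receptive field on the zero-padded input at this output position is [0 / 3 / 4]. Elementwise product with the kernel and sum: 3·3 + 4·1.

13 -18 33
10 -13 18
21 -9 -15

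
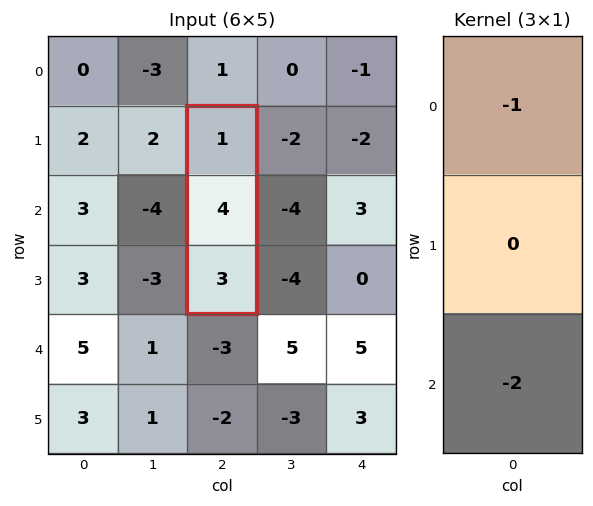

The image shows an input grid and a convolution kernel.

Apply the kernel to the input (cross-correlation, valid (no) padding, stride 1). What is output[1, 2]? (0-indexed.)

-7

The receptive field on the input at this output position is [1 / 4 / 3]. Elementwise product with the kernel and sum: 1·-1 + 3·-2.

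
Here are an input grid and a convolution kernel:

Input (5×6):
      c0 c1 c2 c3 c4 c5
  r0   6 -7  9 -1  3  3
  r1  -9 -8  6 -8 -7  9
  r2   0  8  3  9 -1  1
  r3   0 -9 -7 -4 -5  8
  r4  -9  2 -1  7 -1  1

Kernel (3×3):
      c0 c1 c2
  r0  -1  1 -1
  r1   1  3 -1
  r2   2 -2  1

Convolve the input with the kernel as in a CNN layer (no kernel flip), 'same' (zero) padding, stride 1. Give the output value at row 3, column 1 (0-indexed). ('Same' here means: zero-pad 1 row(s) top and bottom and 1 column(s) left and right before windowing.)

-38

The receptive field on the zero-padded input at this output position is [0 8 3 / 0 -9 -7 / -9 2 -1]. Elementwise product with the kernel and sum: 0·-1 + 8·1 + 3·-1 + 0·1 + -9·3 + -7·-1 + -9·2 + 2·-2 + -1·1.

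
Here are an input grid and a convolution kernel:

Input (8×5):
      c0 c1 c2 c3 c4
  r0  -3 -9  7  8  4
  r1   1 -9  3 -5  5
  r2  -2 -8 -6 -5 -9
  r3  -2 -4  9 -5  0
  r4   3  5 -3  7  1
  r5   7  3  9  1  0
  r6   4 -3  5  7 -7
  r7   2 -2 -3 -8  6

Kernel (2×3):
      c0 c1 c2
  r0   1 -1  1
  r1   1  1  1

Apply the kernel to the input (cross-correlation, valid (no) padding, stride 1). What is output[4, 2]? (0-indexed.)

The receptive field on the input at this output position is [-3 7 1 / 9 1 0]. Elementwise product with the kernel and sum: -3·1 + 7·-1 + 1·1 + 9·1 + 1·1 + 0·1.

1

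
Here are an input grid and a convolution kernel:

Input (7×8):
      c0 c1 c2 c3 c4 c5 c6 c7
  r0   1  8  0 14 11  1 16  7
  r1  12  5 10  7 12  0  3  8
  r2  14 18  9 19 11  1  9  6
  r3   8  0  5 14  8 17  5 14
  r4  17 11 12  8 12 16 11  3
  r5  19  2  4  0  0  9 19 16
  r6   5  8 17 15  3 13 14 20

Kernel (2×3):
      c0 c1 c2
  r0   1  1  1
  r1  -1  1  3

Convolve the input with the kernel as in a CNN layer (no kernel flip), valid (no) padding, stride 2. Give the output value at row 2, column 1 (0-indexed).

28

The receptive field on the input at this output position is [12 8 12 / 4 0 0]. Elementwise product with the kernel and sum: 12·1 + 8·1 + 12·1 + 4·-1 + 0·1 + 0·3.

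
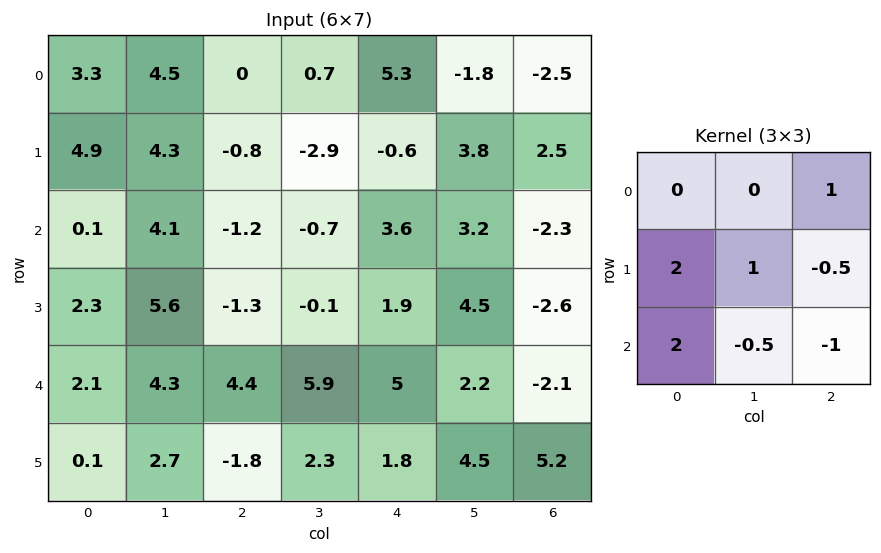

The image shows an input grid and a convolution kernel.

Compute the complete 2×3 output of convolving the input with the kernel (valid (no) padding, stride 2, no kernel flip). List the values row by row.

13.85 -4.55 6.75
7.3 0.8 18.3

Output[0,0]: The receptive field on the input at this output position is [3.3 4.5 0 / 4.9 4.3 -0.8 / 0.1 4.1 -1.2]. Elementwise product with the kernel and sum: 0·1 + 4.9·2 + 4.3·1 + -0.8·-0.5 + 0.1·2 + 4.1·-0.5 + -1.2·-1.
Output[0,1]: The receptive field on the input at this output position is [0 0.7 5.3 / -0.8 -2.9 -0.6 / -1.2 -0.7 3.6]. Elementwise product with the kernel and sum: 5.3·1 + -0.8·2 + -2.9·1 + -0.6·-0.5 + -1.2·2 + -0.7·-0.5 + 3.6·-1.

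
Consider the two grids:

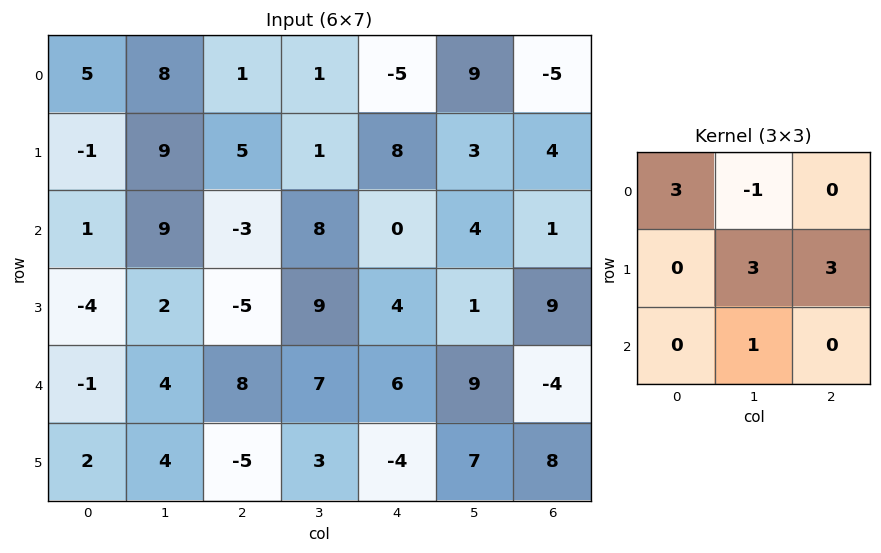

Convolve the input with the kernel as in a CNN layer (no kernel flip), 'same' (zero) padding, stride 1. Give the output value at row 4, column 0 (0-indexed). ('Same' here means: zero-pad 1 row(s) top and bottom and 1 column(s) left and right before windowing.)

15

The receptive field on the zero-padded input at this output position is [0 -4 2 / 0 -1 4 / 0 2 4]. Elementwise product with the kernel and sum: 0·3 + -4·-1 + -1·3 + 4·3 + 2·1.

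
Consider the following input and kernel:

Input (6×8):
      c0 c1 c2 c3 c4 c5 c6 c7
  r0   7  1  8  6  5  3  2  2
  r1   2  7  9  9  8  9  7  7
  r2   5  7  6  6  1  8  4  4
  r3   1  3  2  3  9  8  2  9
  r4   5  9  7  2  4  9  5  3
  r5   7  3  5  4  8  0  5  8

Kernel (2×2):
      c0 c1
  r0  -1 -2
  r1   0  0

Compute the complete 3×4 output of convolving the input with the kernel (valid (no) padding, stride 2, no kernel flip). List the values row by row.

Output[0,0]: The receptive field on the input at this output position is [7 1 / 2 7]. Elementwise product with the kernel and sum: 7·-1 + 1·-2.

-9 -20 -11 -6
-19 -18 -17 -12
-23 -11 -22 -11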